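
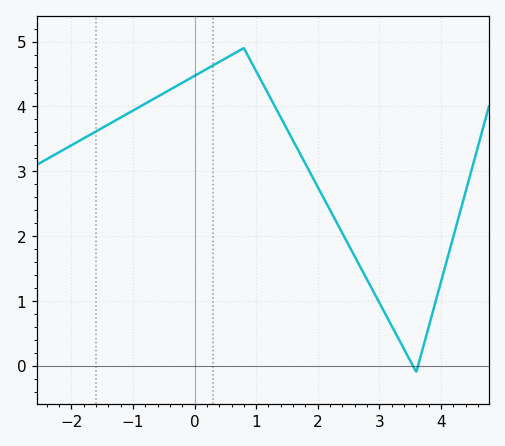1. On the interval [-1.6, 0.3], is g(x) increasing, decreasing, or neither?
increasing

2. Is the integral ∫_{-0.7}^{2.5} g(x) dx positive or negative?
positive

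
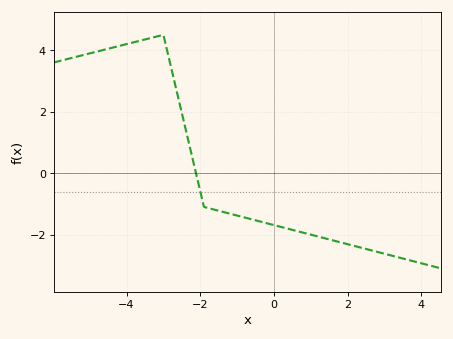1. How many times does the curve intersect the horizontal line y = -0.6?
1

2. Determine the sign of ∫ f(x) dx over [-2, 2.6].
negative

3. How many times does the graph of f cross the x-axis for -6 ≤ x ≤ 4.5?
1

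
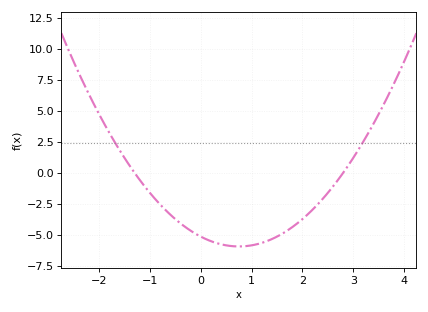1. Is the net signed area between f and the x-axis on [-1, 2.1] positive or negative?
negative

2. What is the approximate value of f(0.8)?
-5.92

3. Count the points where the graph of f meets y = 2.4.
2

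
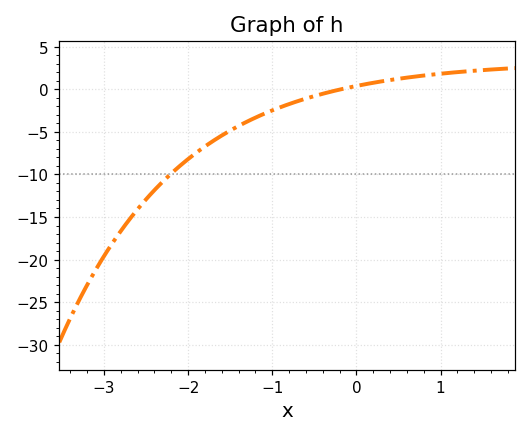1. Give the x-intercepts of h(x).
-0.2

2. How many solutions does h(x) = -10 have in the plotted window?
1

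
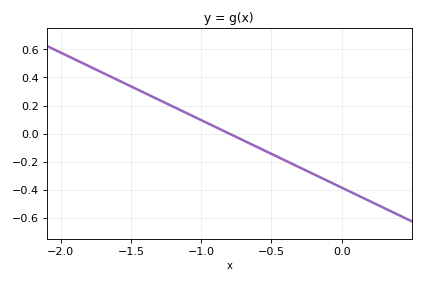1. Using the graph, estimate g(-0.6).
-0.1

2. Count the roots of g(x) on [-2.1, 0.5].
1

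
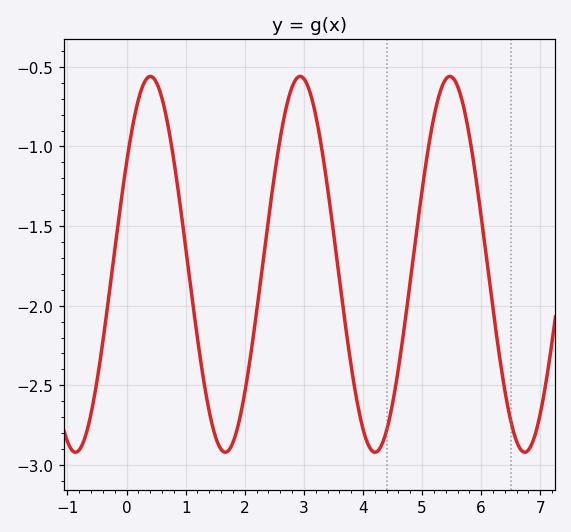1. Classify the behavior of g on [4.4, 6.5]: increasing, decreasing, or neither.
neither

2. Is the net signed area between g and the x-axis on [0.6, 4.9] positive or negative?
negative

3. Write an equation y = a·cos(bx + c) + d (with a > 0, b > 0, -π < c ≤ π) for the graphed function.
y = 1.18cos(2.48x - 1) - 1.74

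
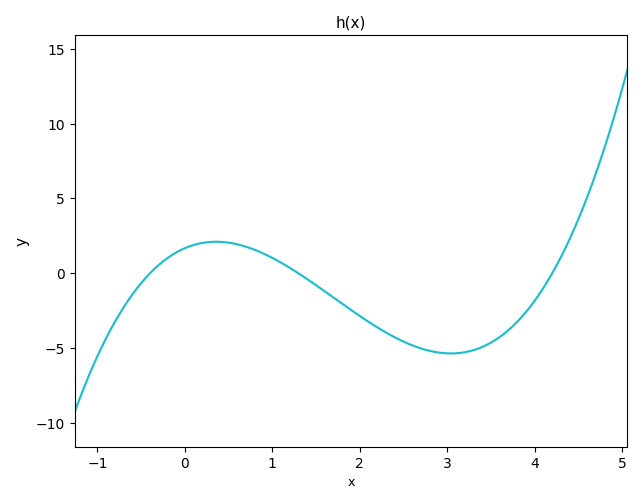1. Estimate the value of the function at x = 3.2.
-5.27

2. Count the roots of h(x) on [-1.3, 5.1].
3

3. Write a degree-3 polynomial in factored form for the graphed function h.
y = 0.77(x + 0.4)(x - 1.3)(x - 4.2)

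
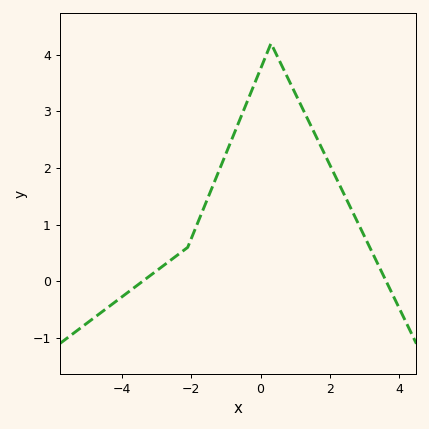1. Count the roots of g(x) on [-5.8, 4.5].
2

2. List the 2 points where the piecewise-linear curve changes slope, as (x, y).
(-2.1, 0.6); (0.3, 4.2)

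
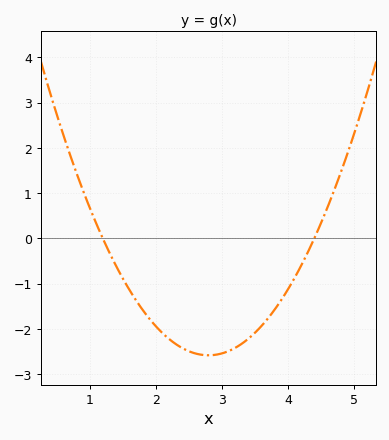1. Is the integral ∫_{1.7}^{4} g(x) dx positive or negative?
negative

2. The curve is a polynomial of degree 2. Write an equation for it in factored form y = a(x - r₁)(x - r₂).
y = 1.01(x - 1.2)(x - 4.4)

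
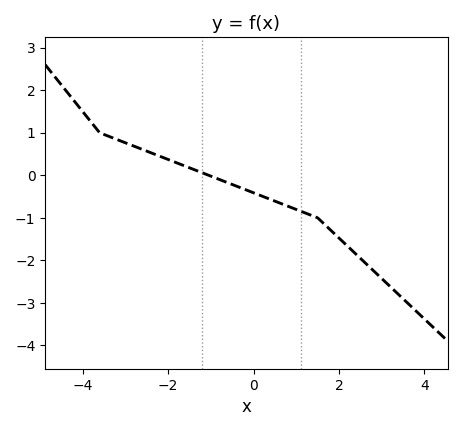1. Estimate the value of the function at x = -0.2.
-0.333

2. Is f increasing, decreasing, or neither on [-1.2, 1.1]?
decreasing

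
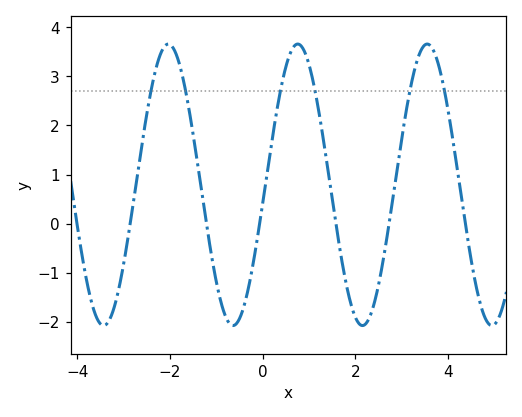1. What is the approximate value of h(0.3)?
2.3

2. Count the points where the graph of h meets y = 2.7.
6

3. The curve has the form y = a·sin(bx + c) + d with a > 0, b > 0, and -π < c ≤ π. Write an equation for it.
y = 2.87sin(2.2x - 0.13) + 0.79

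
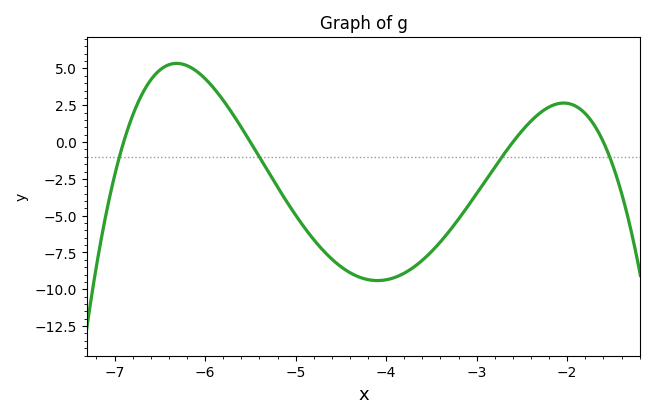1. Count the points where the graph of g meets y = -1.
4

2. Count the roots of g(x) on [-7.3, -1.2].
4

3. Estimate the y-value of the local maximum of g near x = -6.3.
5.34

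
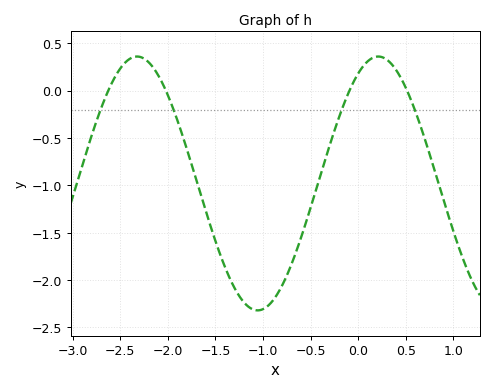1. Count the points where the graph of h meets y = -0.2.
4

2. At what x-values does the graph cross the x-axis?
-2.6, -2, -0.1, 0.5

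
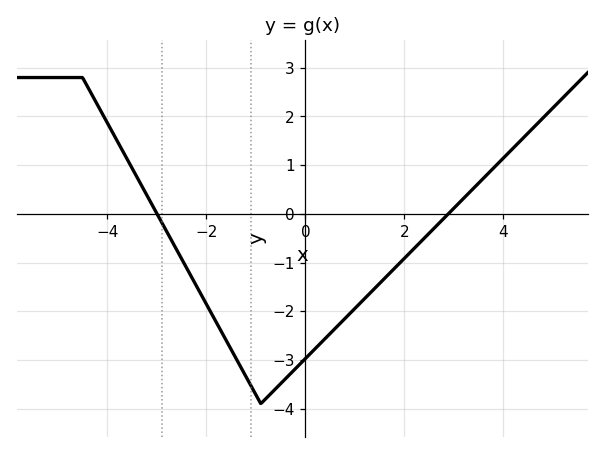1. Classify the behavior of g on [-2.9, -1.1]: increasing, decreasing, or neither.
decreasing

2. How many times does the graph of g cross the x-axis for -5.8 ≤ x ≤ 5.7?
2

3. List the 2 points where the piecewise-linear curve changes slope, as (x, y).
(-4.5, 2.8); (-0.9, -3.9)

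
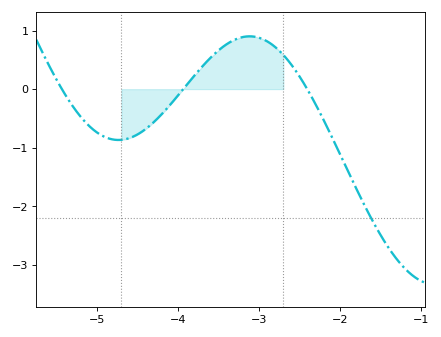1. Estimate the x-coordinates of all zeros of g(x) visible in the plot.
-5.43, -3.94, -2.41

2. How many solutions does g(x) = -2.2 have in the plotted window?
1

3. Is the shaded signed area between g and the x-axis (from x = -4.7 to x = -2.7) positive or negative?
positive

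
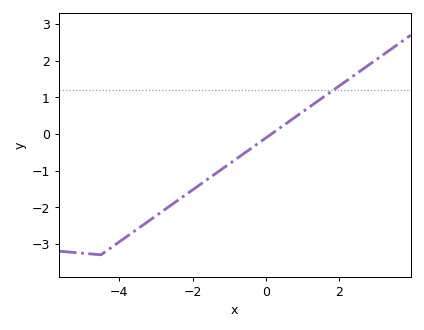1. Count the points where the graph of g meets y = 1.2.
1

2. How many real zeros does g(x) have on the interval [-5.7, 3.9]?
1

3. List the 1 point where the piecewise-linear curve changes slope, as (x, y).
(-4.5, -3.3)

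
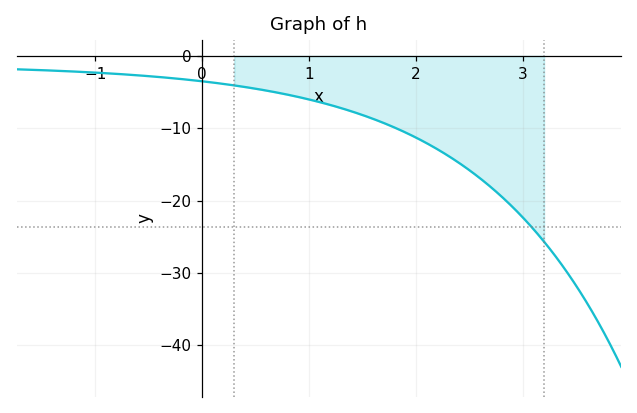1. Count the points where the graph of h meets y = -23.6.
1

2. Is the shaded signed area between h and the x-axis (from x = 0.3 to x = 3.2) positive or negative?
negative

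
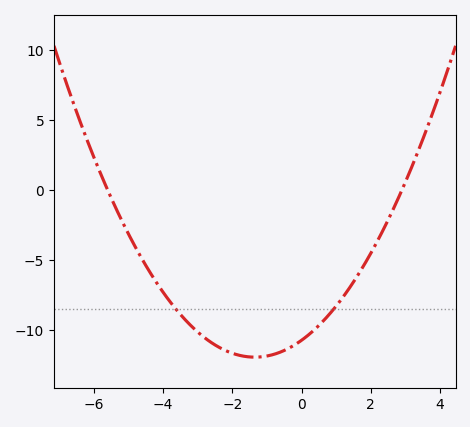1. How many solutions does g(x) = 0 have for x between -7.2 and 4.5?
2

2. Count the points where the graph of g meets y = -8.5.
2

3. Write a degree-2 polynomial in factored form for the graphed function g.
y = 0.66(x + 5.6)(x - 2.9)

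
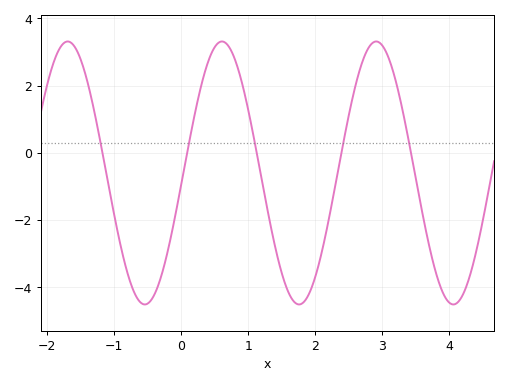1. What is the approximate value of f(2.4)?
0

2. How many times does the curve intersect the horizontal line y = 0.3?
5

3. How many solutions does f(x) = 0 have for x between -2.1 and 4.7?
5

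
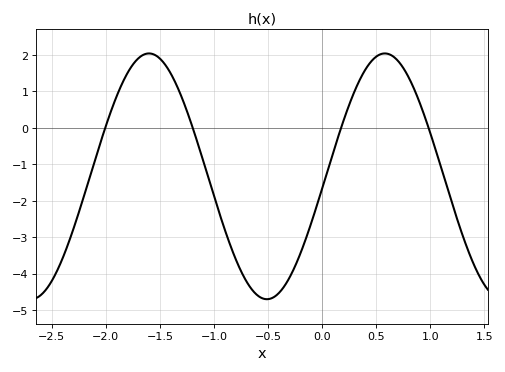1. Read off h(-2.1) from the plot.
-0.876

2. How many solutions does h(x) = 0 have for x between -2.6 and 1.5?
4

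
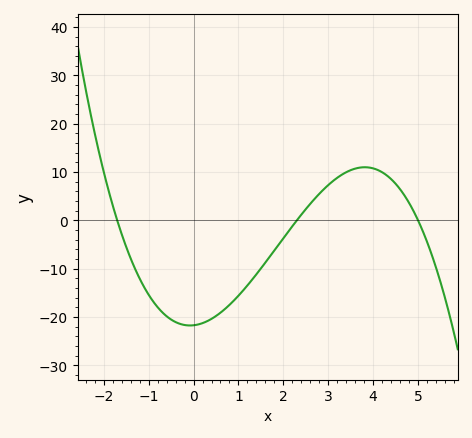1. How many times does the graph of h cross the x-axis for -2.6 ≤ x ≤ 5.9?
3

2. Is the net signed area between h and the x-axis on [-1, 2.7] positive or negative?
negative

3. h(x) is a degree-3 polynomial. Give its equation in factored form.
y = -1.11(x + 1.7)(x - 2.3)(x - 5)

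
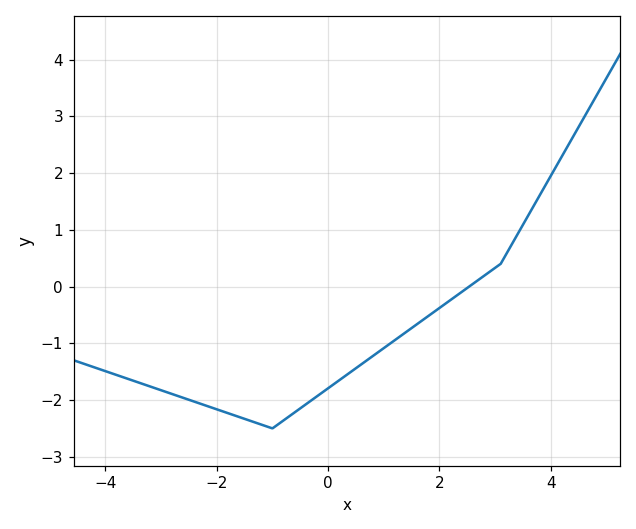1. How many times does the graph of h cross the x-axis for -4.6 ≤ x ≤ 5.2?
1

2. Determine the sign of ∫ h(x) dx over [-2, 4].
negative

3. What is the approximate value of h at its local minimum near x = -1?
-2.5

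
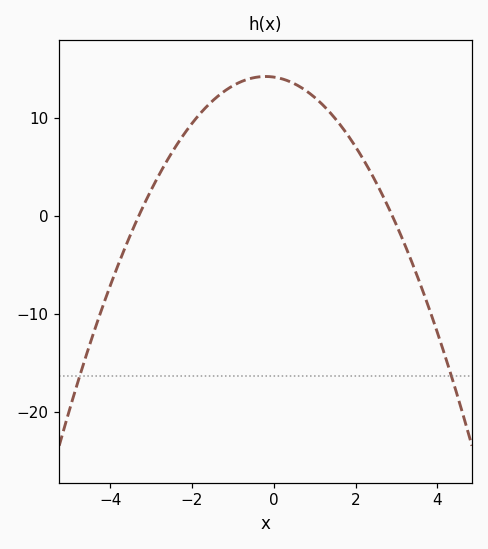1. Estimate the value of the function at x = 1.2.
11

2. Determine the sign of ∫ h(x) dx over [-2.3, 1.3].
positive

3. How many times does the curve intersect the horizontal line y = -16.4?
2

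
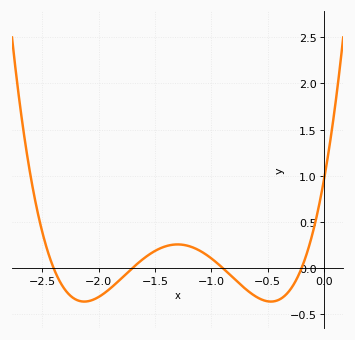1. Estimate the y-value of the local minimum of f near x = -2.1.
-0.364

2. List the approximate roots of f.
-2.4, -1.7, -0.9, -0.2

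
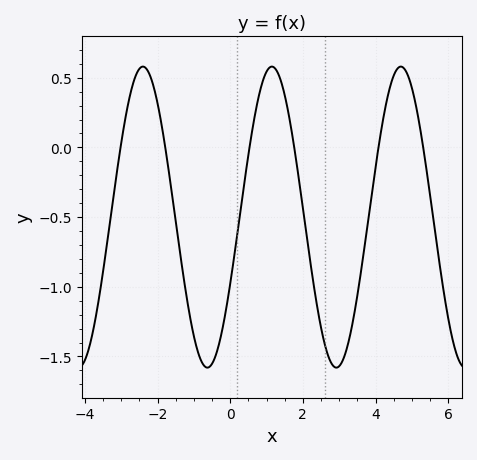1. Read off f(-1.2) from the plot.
-1.05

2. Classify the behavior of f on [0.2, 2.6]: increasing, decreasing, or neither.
neither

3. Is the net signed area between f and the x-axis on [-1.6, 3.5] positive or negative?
negative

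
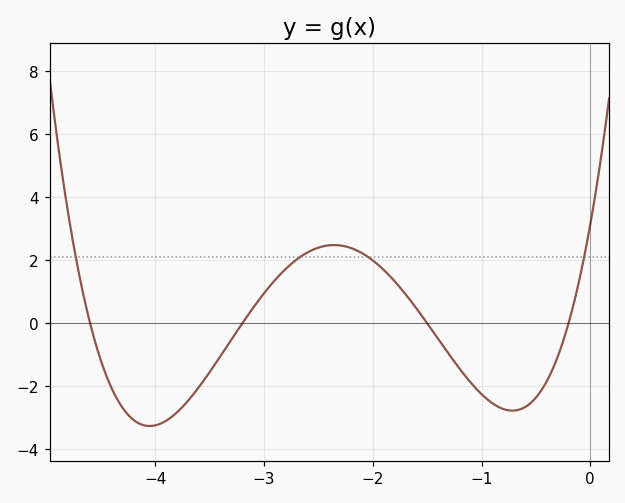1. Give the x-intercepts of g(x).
-4.6, -3.2, -1.5, -0.2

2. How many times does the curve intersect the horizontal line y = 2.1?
4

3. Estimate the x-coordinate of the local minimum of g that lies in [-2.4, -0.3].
-0.717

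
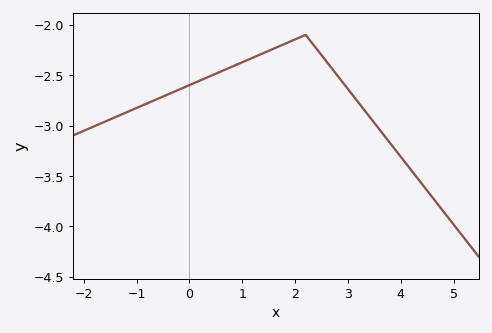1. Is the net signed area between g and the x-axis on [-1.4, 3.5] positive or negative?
negative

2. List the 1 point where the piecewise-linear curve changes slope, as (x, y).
(2.2, -2.1)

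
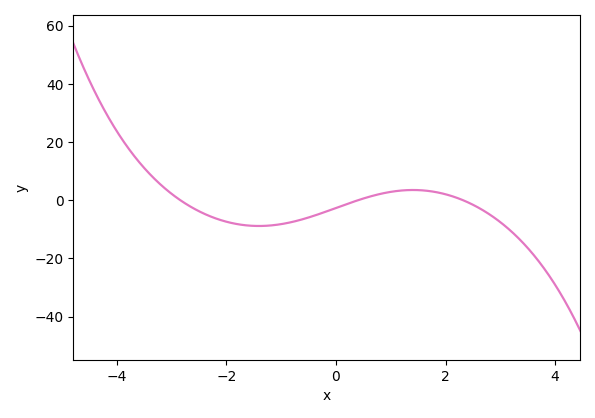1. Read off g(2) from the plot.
2.07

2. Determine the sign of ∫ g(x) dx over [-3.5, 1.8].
negative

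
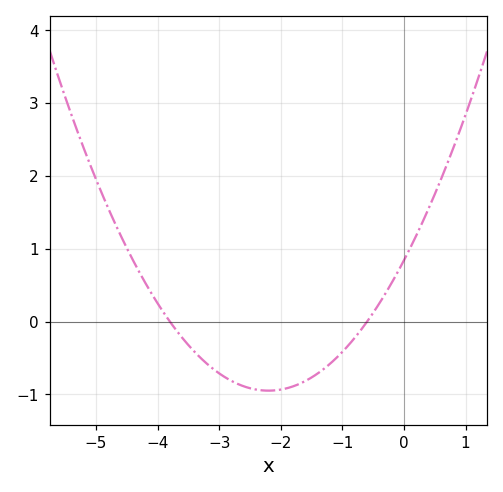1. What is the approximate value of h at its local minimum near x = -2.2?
-0.9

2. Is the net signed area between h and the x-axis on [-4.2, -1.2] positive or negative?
negative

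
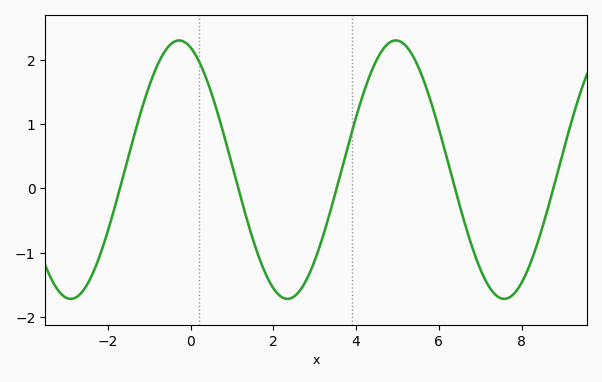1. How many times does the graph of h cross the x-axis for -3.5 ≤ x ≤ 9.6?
5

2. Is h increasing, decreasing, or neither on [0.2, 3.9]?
neither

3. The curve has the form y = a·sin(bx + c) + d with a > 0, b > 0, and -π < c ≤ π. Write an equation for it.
y = 2.01sin(1.2x + 1.9) + 0.29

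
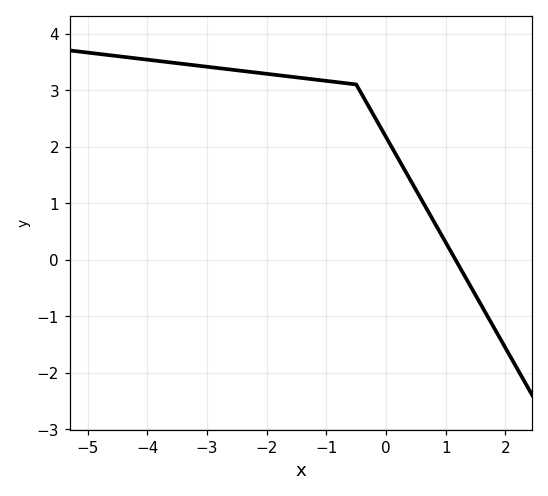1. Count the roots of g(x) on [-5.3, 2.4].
1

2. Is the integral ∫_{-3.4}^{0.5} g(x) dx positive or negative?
positive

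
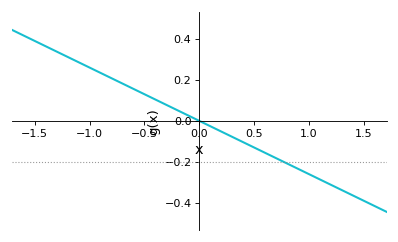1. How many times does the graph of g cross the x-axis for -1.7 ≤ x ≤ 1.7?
1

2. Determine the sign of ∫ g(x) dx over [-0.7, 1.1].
negative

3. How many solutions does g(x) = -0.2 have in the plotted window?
1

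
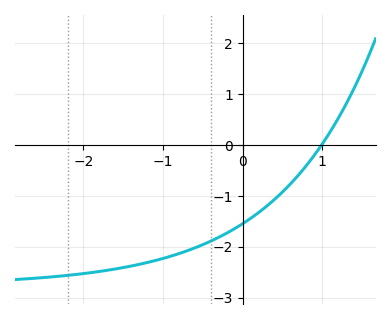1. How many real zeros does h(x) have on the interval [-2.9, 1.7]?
1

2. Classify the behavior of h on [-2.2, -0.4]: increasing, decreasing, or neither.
increasing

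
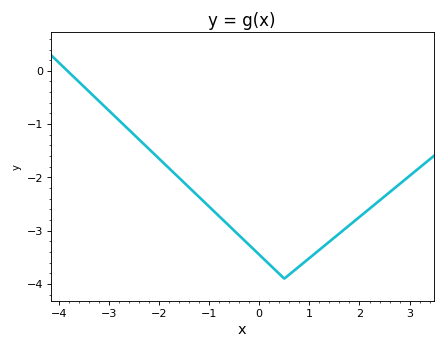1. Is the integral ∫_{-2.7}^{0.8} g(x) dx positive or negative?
negative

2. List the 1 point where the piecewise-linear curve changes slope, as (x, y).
(0.5, -3.9)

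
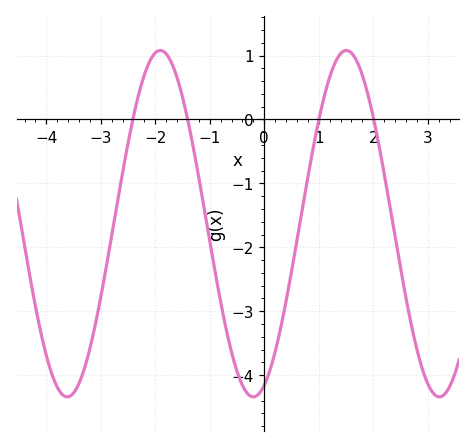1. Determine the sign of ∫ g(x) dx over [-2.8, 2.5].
negative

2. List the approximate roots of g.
-2.4, -1.4, 1, 2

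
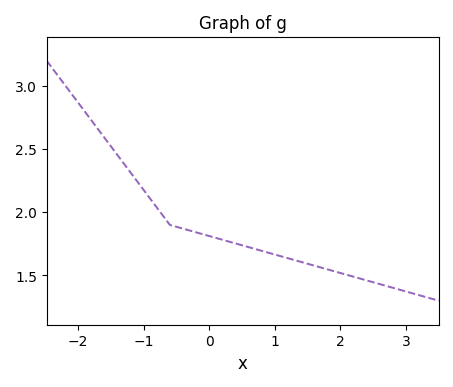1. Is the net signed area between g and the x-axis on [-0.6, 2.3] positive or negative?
positive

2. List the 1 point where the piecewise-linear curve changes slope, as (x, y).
(-0.6, 1.9)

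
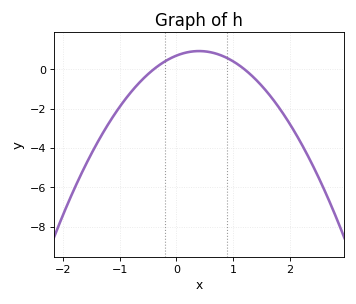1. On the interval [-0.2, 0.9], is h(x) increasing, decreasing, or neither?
neither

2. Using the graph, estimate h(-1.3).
-3.26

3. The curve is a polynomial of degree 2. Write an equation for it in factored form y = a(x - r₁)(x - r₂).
y = -1.45(x + 0.4)(x - 1.2)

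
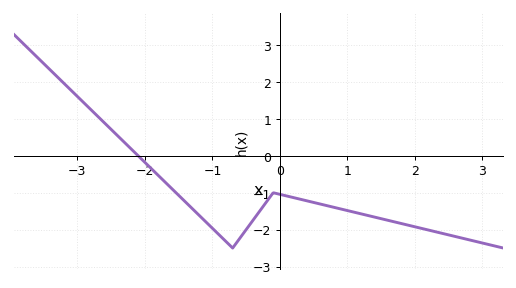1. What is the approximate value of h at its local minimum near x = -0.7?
-2.5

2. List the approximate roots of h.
-2.1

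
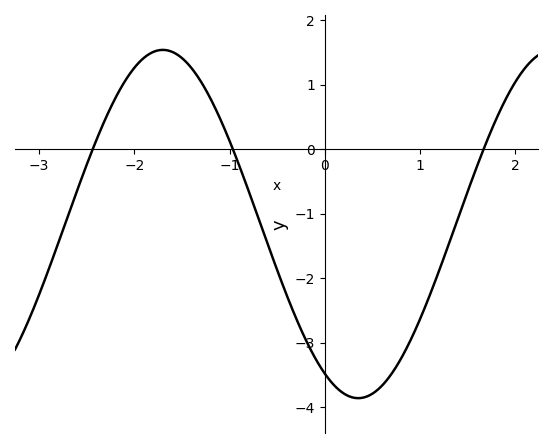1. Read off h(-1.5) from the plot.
1.4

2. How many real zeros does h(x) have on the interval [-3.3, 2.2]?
3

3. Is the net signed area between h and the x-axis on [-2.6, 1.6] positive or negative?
negative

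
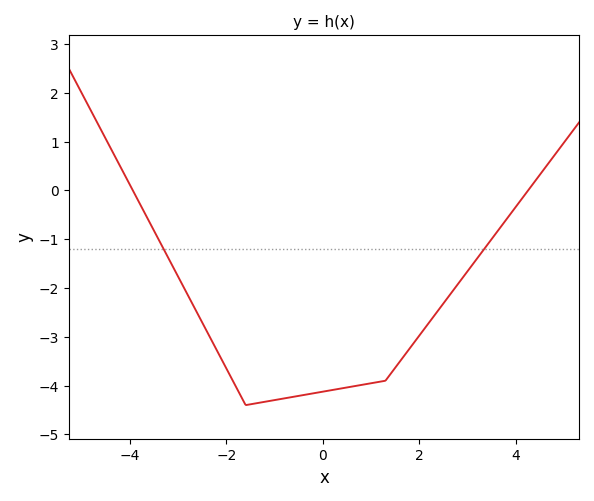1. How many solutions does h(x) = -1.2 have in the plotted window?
2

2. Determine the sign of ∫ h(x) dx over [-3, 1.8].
negative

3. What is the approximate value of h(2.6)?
-2.19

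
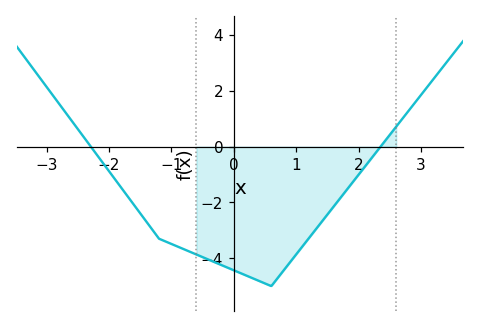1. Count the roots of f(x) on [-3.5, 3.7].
2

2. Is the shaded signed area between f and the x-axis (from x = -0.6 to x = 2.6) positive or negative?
negative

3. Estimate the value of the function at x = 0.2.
-4.6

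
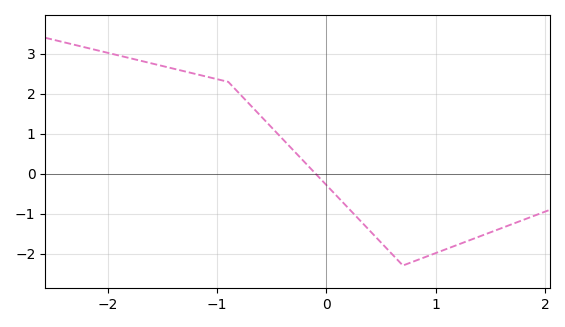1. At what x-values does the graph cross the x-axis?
-0.1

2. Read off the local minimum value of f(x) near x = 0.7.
-2.3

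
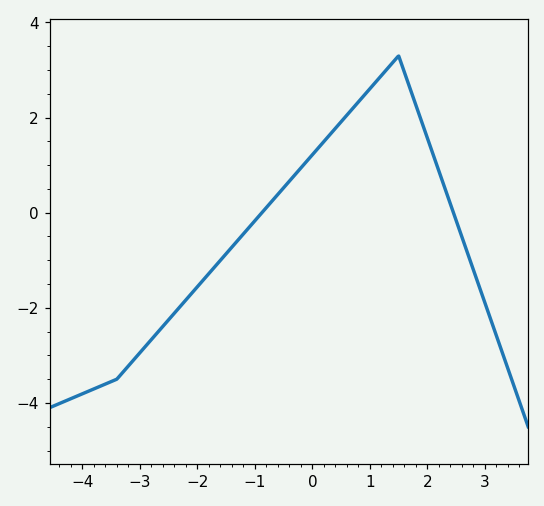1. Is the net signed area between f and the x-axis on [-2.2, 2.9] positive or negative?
positive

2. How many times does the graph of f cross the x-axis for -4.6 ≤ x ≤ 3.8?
2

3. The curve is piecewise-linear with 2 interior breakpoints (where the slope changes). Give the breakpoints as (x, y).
(-3.4, -3.5); (1.5, 3.3)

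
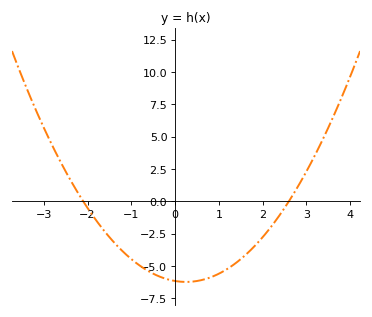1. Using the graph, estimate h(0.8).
-6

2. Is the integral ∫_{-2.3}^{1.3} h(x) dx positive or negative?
negative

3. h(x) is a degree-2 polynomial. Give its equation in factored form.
y = 1.13(x + 2.1)(x - 2.6)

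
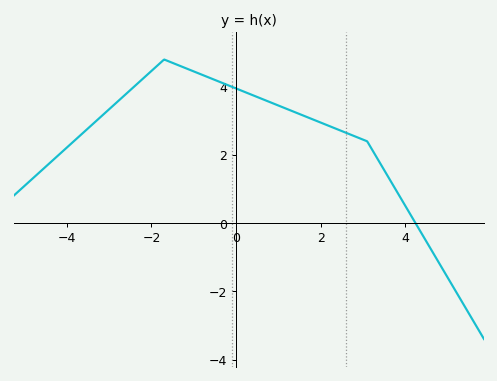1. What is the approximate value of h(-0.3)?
4.1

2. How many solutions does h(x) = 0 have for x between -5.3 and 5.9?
1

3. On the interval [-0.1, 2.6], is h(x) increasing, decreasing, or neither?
decreasing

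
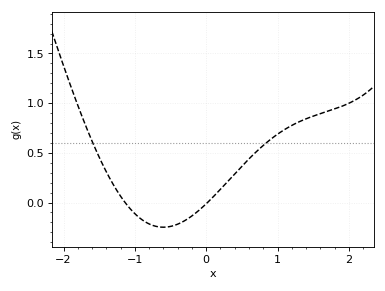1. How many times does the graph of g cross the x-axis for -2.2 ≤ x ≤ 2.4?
2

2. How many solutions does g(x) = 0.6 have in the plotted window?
2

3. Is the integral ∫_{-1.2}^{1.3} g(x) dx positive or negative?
positive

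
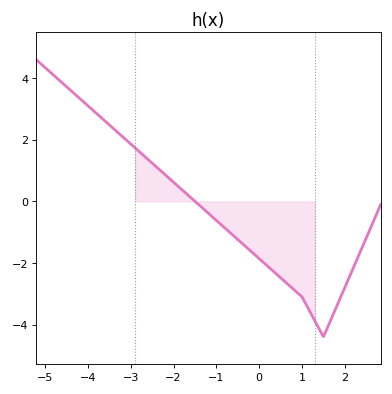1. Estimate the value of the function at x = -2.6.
1.4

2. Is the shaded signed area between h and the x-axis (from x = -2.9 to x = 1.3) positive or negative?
negative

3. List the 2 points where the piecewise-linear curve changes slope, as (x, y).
(1, -3.1); (1.5, -4.4)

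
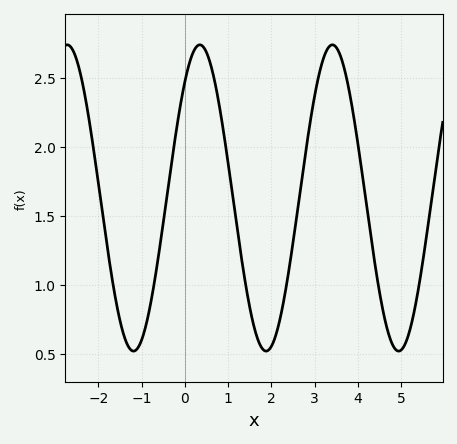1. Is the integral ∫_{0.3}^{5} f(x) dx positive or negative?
positive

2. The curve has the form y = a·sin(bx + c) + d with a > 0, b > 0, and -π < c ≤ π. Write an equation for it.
y = 1.11sin(2x + 0.86) + 1.63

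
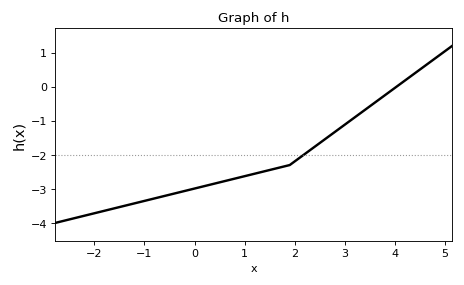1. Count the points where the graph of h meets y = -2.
1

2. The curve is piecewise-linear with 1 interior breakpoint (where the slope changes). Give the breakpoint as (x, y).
(1.9, -2.3)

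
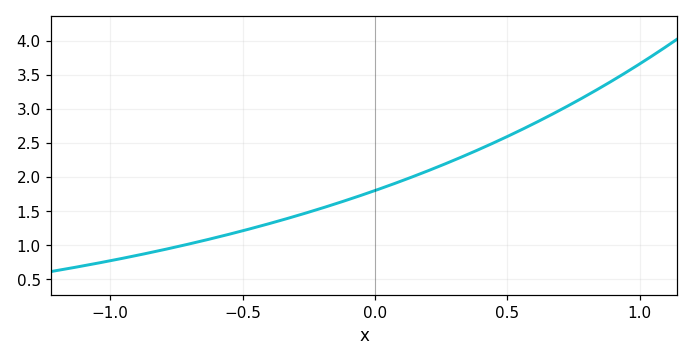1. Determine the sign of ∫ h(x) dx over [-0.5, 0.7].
positive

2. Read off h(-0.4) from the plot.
1.3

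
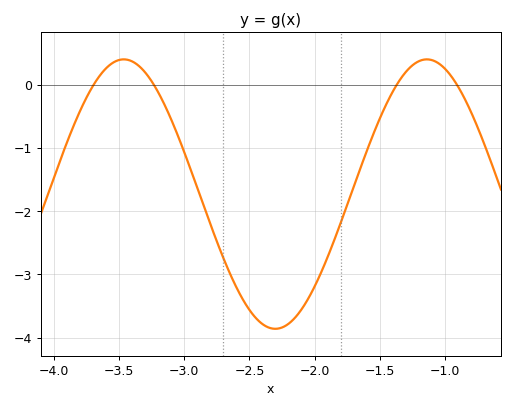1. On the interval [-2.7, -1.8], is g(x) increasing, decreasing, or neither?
neither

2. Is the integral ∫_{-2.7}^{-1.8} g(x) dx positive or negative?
negative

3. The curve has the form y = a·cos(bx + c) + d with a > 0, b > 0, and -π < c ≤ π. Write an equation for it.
y = 2.13cos(2.7x + 3.1) - 1.73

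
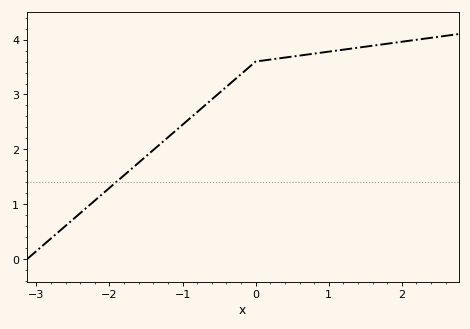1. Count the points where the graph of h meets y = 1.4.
1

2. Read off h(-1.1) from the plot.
2.3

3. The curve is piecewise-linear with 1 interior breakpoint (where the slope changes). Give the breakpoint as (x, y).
(0, 3.6)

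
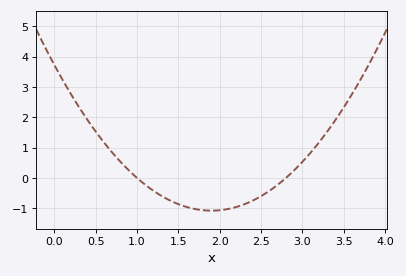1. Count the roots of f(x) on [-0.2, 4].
2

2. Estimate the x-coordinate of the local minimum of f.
1.9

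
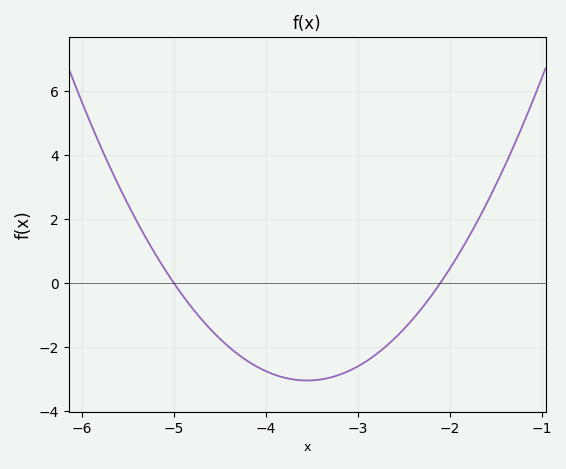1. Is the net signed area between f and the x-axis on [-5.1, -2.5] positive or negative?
negative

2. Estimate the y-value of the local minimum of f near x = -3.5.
-3.05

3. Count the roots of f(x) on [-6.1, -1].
2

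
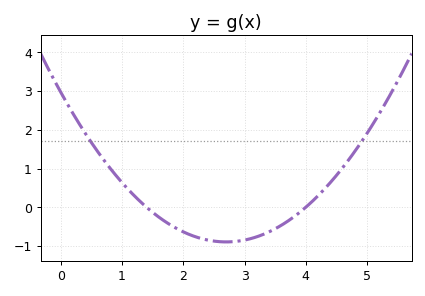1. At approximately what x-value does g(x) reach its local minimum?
2.7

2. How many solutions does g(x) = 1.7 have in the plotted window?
2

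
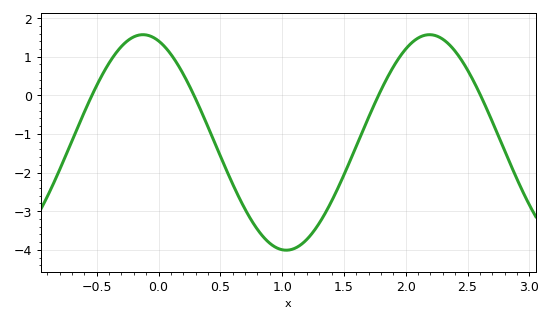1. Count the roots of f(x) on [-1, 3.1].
4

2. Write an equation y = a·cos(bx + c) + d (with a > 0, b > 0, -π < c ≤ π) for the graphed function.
y = 2.79cos(2.7x + 0.34) - 1.22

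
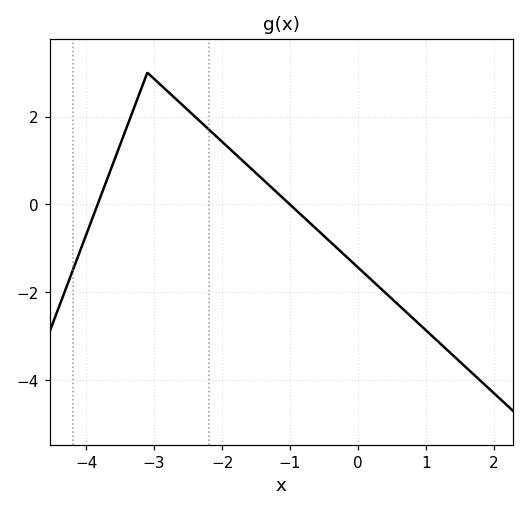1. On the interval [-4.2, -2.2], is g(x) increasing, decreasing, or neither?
neither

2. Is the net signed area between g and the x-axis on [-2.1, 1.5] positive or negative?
negative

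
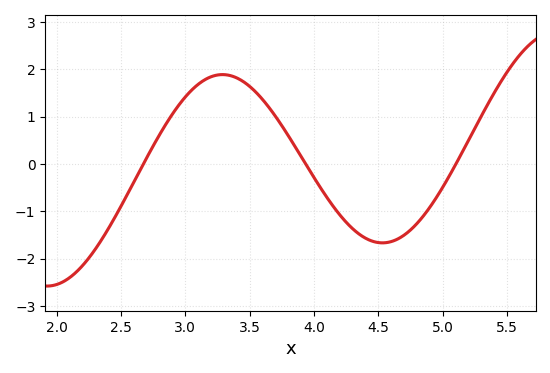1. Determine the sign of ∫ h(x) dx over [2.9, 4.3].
positive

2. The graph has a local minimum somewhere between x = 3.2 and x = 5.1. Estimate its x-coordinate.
4.53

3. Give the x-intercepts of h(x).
2.67, 3.94, 5.1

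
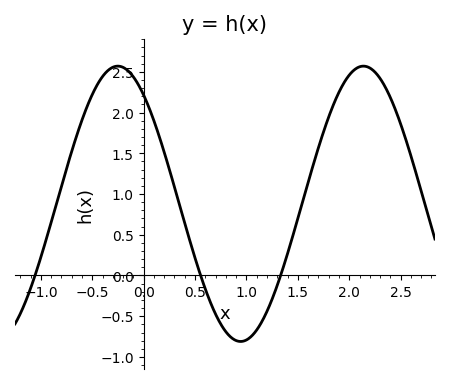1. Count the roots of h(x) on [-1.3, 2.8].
3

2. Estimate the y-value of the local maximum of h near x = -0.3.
2.57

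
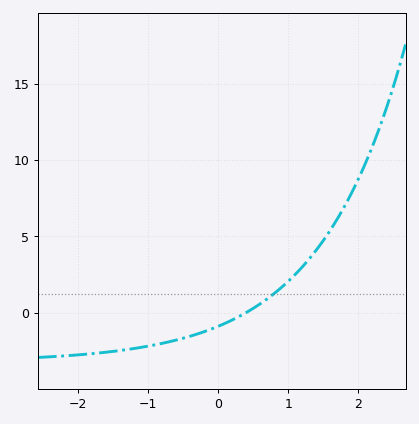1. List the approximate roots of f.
0.4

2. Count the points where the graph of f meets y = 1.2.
1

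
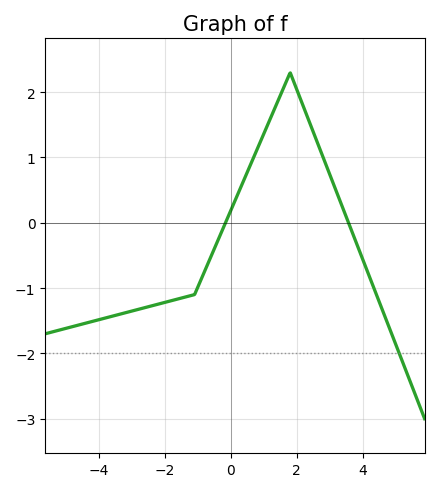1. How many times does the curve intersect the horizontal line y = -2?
1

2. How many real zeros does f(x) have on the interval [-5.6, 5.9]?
2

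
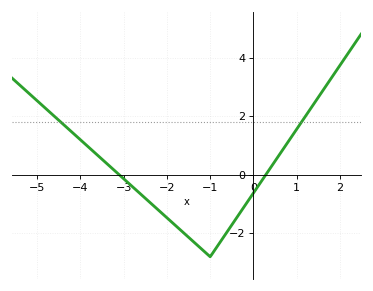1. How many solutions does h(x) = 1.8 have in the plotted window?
2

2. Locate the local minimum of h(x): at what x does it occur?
-1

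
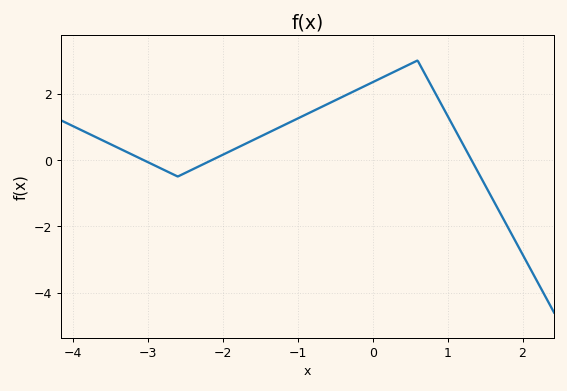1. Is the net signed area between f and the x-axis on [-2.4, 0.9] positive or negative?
positive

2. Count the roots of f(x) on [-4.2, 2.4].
3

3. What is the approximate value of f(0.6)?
3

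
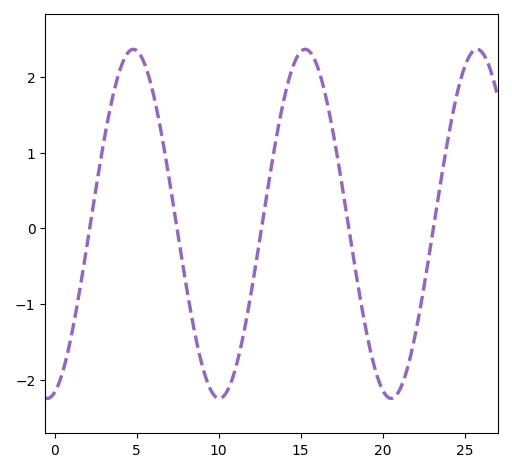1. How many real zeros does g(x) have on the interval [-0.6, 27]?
5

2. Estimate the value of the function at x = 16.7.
1.6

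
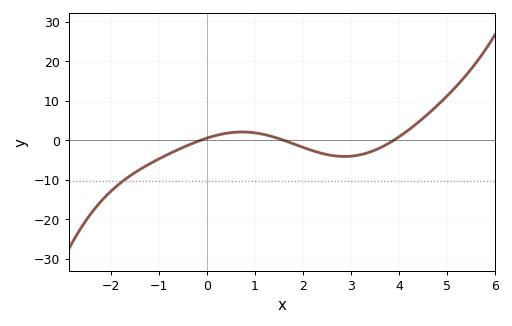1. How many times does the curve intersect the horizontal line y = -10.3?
1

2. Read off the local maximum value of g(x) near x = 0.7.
2.08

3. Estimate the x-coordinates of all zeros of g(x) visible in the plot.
-0.13, 1.59, 3.89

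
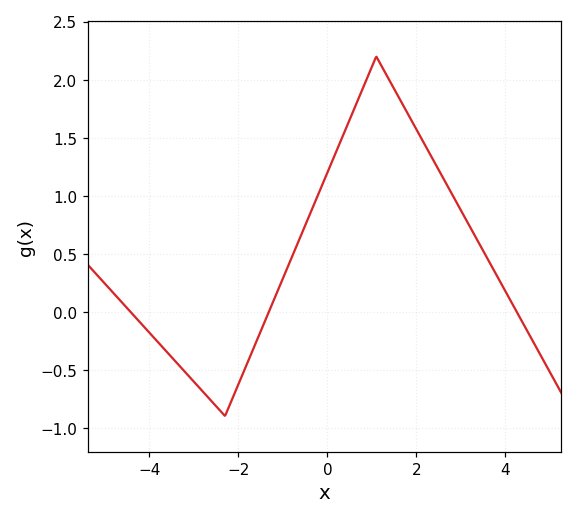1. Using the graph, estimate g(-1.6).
-0.262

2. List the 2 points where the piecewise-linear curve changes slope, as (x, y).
(-2.3, -0.9); (1.1, 2.2)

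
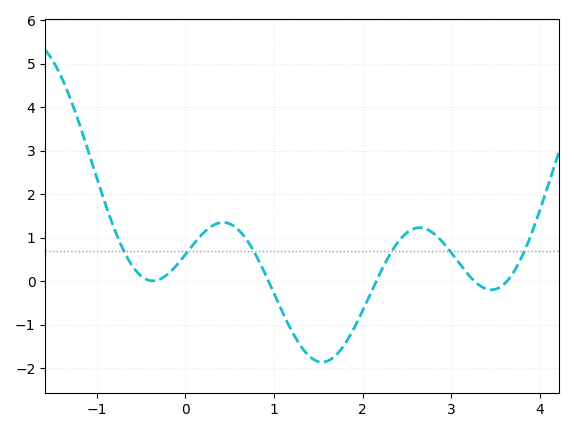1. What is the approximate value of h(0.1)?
0.9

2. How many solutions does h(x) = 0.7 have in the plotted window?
6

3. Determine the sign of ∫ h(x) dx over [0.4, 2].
negative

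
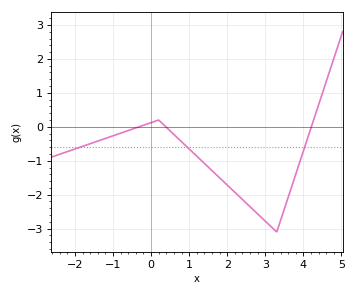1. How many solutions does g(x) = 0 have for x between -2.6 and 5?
3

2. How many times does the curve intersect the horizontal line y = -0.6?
3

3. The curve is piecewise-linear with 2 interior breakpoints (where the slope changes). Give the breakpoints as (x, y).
(0.2, 0.2); (3.3, -3.1)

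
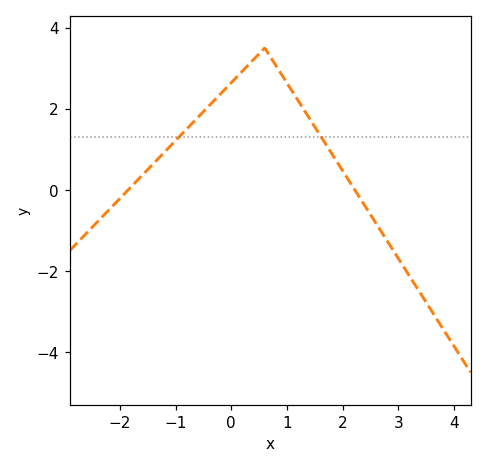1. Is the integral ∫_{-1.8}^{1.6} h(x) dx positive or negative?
positive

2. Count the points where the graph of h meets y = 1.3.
2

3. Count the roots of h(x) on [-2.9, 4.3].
2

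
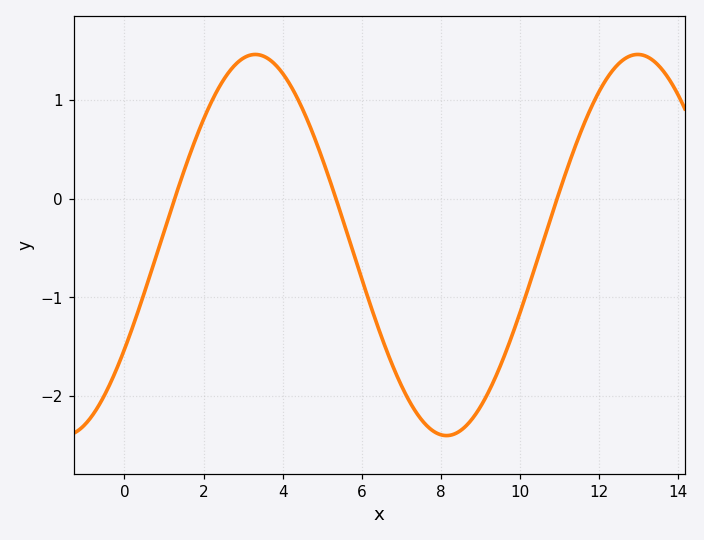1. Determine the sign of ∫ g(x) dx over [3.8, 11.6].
negative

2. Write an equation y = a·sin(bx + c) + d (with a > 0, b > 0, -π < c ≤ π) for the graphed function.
y = 1.93sin(0.65x - 0.58) - 0.47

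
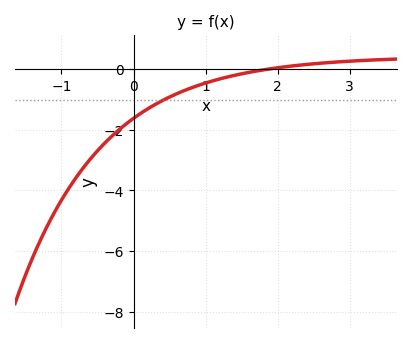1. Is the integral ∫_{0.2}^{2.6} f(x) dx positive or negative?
negative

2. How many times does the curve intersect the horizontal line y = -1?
1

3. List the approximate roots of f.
1.9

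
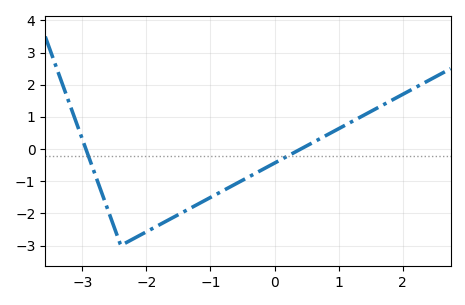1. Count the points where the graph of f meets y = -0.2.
2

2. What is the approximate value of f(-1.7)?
-2.25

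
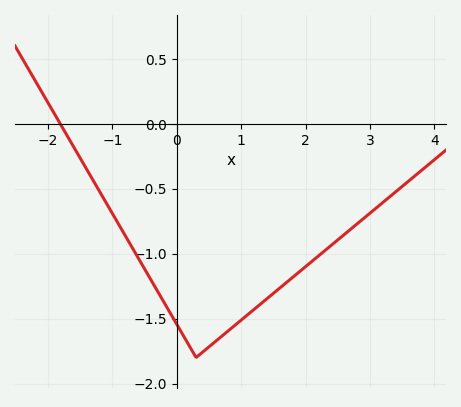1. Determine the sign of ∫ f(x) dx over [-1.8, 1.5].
negative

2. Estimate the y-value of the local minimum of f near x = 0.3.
-1.8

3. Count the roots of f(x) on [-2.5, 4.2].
1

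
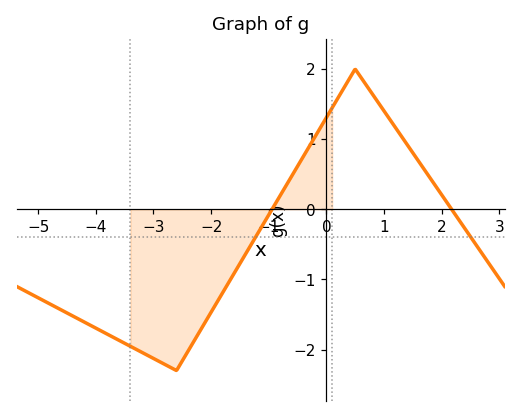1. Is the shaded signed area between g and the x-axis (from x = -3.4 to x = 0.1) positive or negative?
negative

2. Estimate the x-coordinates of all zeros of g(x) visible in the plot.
-1, 2.2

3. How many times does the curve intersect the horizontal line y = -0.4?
2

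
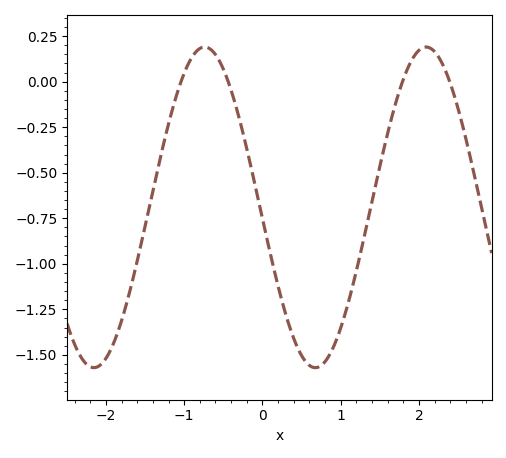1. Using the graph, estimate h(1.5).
-0.45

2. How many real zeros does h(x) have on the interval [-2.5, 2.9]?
4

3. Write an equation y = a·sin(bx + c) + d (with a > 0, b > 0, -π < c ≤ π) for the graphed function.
y = 0.88sin(2.2x - 3.1) - 0.69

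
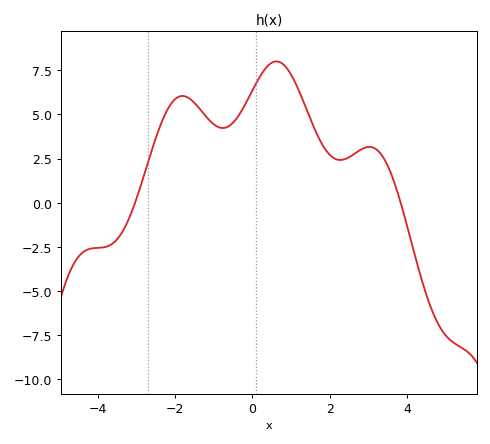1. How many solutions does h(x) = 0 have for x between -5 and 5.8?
2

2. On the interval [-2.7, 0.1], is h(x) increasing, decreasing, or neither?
neither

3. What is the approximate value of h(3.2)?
3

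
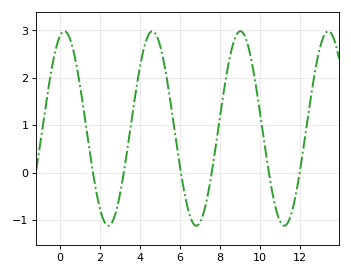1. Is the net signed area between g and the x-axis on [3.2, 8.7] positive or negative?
positive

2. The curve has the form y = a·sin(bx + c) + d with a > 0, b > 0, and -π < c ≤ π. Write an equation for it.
y = 2.05sin(1.43x + 1.25) + 0.93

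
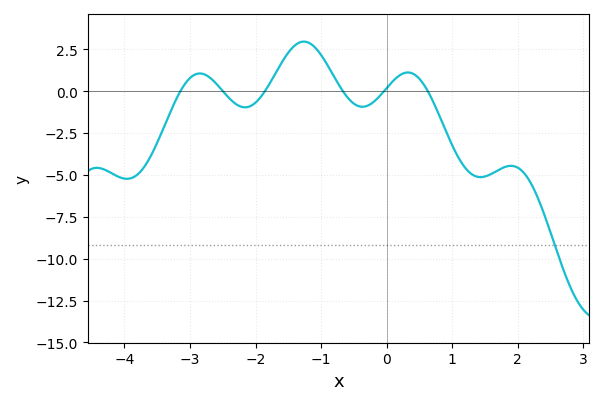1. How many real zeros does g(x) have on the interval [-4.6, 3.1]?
6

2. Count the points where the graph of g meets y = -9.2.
1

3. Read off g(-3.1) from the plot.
0.305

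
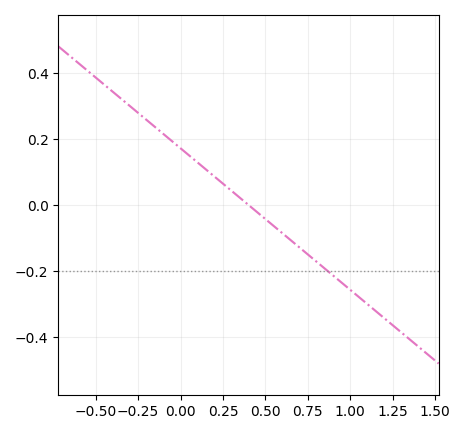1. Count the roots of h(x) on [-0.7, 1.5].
1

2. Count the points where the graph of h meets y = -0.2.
1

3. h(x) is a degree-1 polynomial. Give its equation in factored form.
y = -0.43(x - 0.4)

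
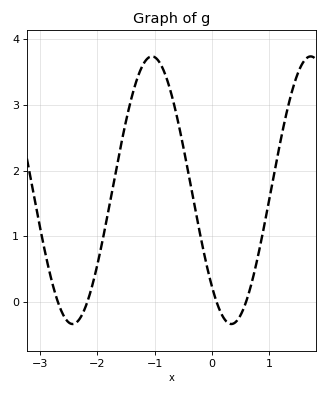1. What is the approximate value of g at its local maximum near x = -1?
3.74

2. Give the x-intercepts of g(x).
-2.69, -2.18, 0.077, 0.593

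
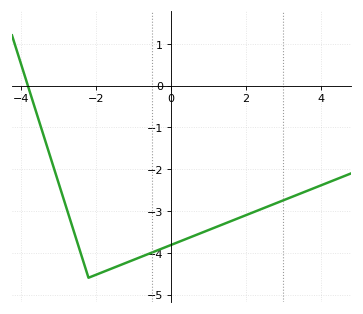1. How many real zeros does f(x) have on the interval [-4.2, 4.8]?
1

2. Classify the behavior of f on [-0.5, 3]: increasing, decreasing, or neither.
increasing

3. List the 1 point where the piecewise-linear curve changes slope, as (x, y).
(-2.2, -4.6)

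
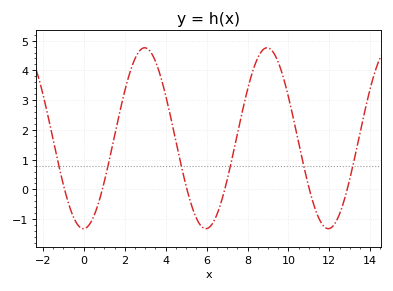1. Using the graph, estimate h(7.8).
2.78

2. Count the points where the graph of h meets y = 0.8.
6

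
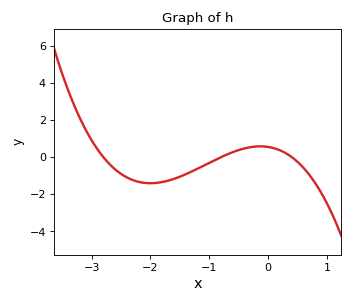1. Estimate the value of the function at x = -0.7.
0.2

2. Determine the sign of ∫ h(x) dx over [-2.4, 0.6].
negative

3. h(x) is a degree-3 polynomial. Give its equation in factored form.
y = -0.61(x + 2.8)(x + 0.8)(x - 0.4)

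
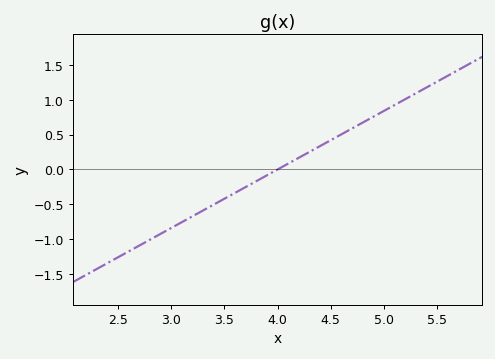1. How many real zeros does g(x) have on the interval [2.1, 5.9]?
1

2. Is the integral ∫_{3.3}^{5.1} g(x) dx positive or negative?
positive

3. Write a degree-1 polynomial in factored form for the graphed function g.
y = 0.84(x - 4)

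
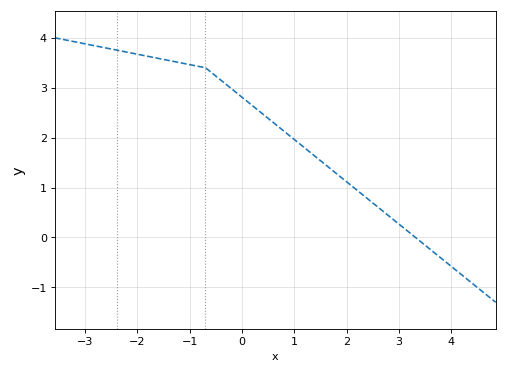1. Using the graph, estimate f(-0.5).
3.23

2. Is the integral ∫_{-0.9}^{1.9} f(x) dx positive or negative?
positive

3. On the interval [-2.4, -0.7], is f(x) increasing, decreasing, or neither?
decreasing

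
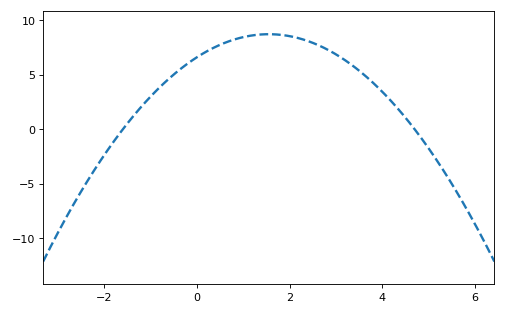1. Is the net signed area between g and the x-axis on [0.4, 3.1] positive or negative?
positive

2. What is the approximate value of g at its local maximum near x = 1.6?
8.5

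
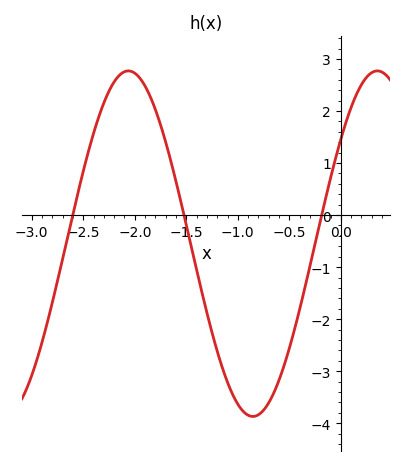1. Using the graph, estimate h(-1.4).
-1.05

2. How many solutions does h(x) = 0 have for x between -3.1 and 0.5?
3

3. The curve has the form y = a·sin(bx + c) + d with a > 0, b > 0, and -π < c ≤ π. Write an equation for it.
y = 3.32sin(2.6x + 0.65) - 0.55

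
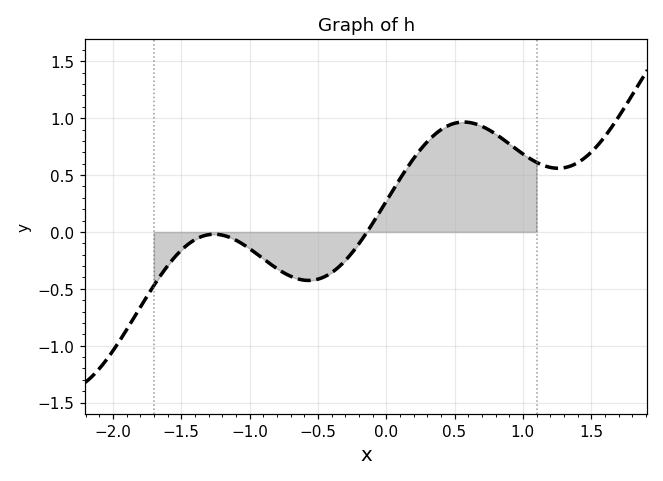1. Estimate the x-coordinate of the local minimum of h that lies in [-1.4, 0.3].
-0.567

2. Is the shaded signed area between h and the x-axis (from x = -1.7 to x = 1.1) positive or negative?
positive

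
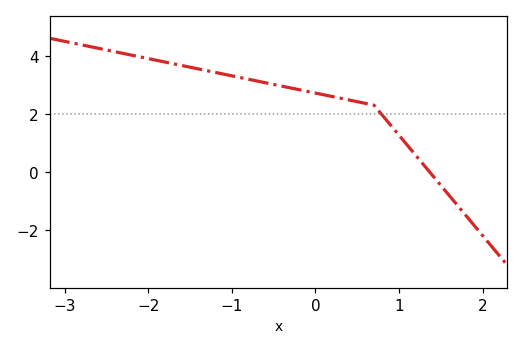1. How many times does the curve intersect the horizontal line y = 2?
1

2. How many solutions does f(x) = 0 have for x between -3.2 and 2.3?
1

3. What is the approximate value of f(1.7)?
-1.2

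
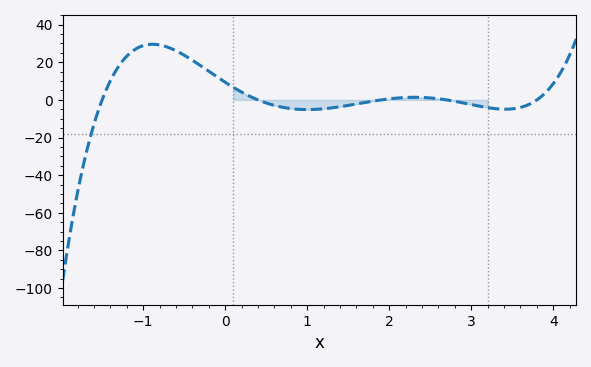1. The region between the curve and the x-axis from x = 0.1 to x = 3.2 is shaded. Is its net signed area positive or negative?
negative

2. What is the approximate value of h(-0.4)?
22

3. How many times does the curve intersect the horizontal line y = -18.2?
1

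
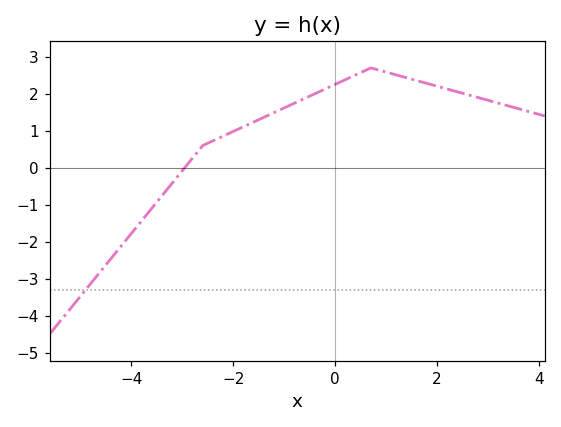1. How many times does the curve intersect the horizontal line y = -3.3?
1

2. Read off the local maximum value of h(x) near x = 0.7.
2.7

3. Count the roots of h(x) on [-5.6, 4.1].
1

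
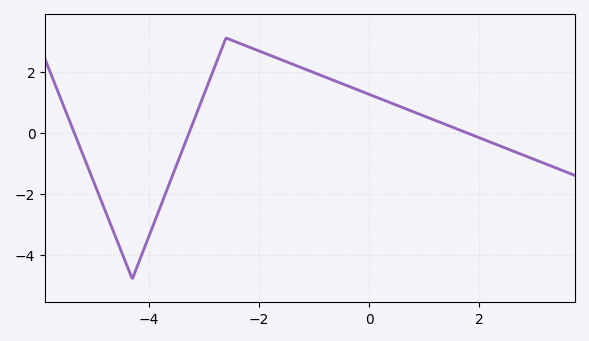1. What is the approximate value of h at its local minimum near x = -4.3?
-4.8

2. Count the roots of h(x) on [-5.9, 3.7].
3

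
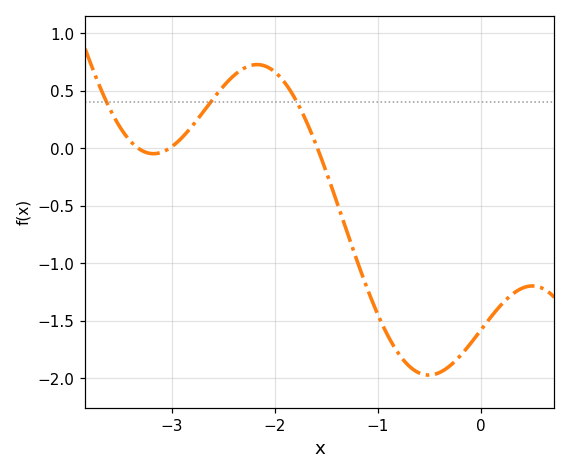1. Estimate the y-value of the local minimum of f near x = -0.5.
-1.97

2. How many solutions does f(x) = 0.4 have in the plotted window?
3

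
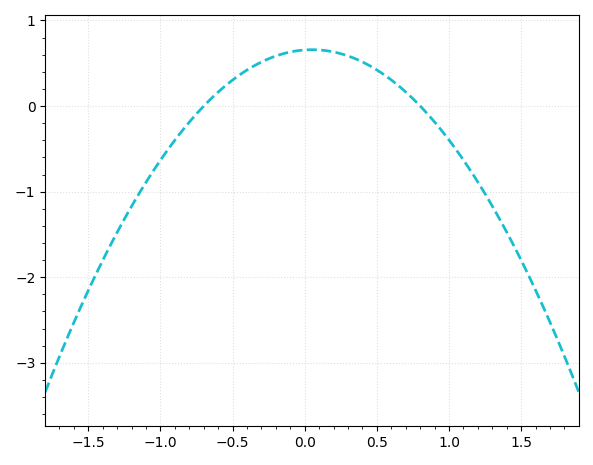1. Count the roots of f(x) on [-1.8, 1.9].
2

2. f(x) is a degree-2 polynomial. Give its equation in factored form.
y = -1.17(x + 0.7)(x - 0.8)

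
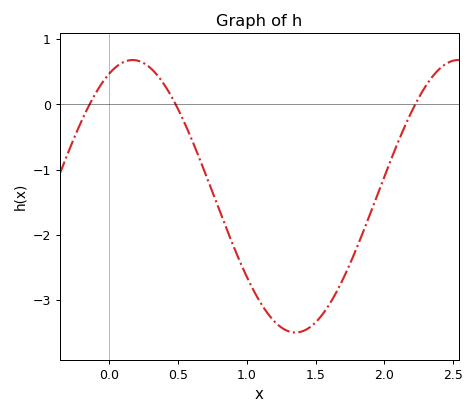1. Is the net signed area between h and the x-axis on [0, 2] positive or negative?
negative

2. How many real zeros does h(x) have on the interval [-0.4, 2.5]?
3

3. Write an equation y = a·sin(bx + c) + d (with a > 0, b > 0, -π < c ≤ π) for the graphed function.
y = 2.09sin(2.7x + 1.1) - 1.41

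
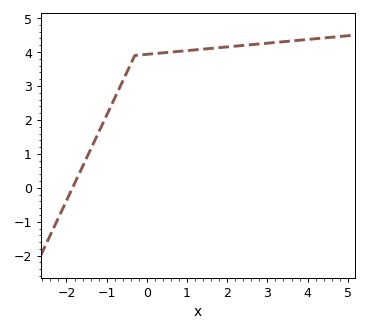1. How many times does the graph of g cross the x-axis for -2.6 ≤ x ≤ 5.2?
1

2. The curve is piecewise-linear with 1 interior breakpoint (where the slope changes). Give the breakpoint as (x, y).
(-0.3, 3.9)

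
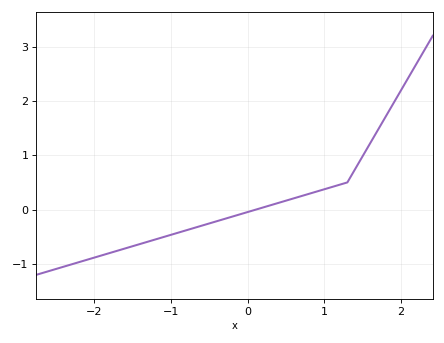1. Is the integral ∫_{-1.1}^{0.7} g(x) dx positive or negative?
negative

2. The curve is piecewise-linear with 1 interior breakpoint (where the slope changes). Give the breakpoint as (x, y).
(1.3, 0.5)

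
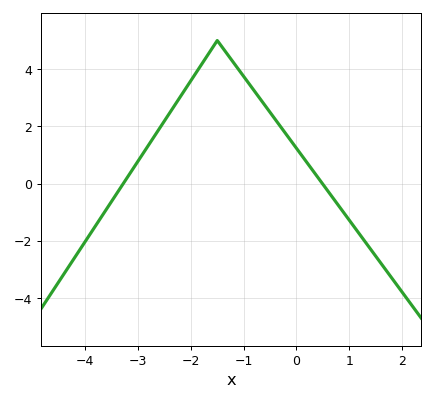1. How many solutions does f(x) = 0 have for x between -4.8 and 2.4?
2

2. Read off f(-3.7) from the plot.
-1.18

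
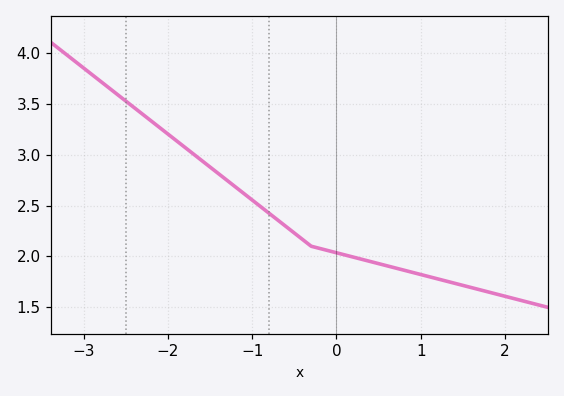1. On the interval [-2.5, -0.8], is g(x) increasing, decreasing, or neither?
decreasing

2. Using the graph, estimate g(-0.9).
2.5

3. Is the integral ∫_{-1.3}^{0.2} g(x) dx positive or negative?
positive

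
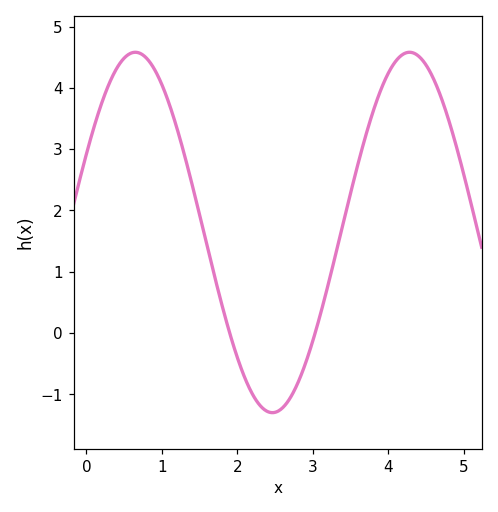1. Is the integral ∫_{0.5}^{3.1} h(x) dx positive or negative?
positive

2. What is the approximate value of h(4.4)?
4.52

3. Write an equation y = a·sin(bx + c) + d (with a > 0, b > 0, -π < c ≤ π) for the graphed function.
y = 2.94sin(1.73x + 0.452) + 1.64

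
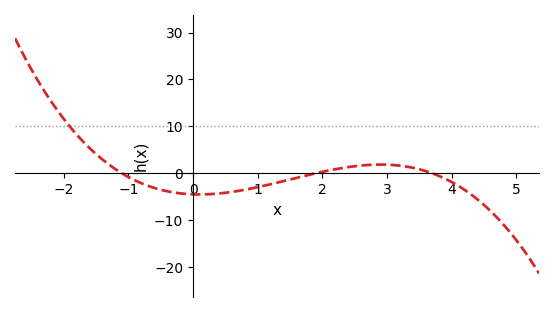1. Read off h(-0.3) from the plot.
-4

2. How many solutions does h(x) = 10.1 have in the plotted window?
1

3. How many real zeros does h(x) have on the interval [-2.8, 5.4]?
3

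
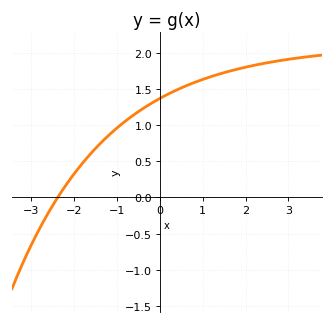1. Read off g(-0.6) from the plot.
1.15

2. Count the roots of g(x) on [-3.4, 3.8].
1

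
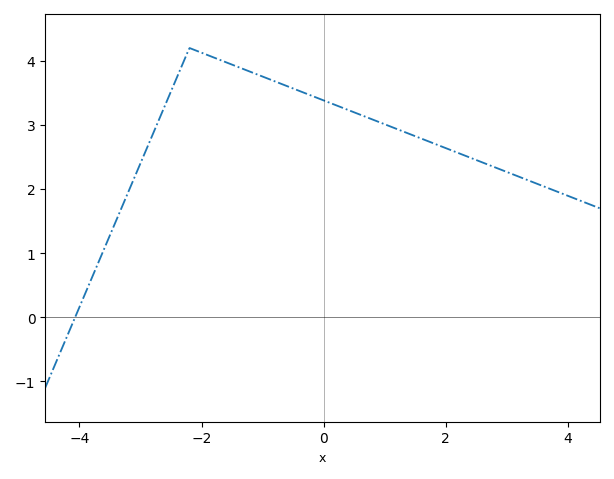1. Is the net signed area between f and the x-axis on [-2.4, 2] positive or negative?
positive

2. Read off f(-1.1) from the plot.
3.8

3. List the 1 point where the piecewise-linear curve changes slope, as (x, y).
(-2.2, 4.2)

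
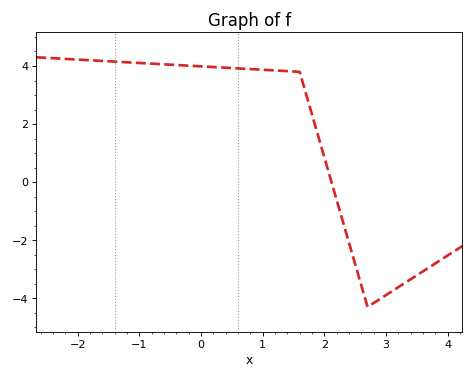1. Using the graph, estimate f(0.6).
3.92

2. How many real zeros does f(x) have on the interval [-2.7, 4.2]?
1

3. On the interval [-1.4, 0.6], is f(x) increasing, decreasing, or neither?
decreasing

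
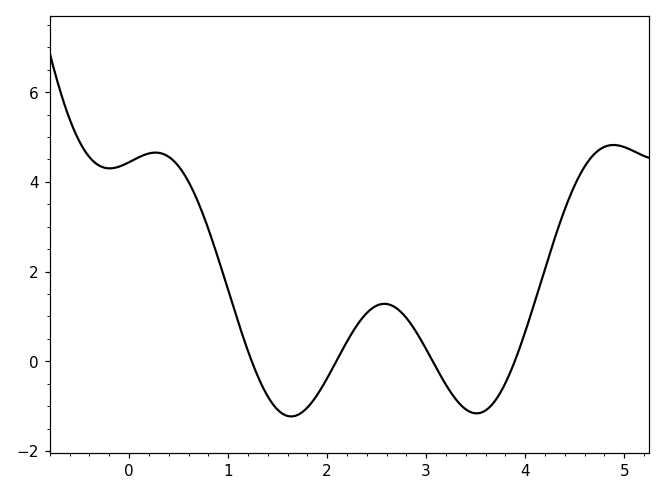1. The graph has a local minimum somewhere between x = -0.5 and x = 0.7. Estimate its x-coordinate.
-0.2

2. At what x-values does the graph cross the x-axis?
1.2, 2.1, 3.1, 3.9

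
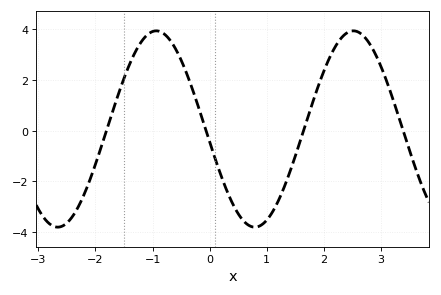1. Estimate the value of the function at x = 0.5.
-3.27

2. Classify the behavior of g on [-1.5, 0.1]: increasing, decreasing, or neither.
neither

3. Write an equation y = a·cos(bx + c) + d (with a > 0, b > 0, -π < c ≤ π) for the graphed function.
y = 3.87cos(1.82x + 1.7) + 0.07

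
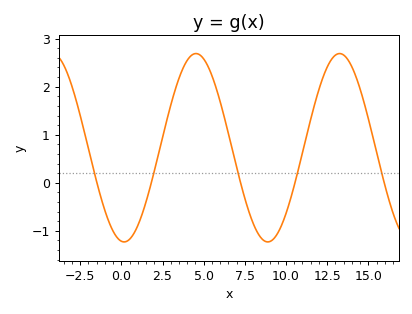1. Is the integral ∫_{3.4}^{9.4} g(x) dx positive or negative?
positive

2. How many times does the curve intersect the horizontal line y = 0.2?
5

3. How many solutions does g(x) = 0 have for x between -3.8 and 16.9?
5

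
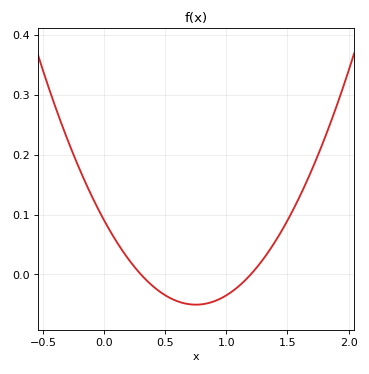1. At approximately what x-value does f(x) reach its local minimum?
0.75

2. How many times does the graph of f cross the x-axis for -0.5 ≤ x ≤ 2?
2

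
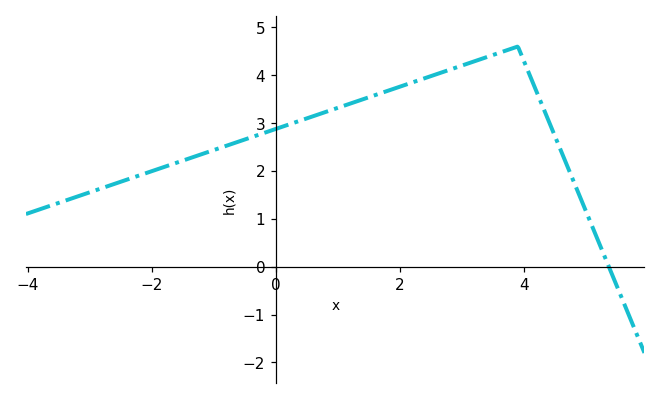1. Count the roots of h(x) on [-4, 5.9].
1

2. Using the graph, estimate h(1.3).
3.5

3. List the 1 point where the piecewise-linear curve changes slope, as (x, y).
(3.9, 4.6)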